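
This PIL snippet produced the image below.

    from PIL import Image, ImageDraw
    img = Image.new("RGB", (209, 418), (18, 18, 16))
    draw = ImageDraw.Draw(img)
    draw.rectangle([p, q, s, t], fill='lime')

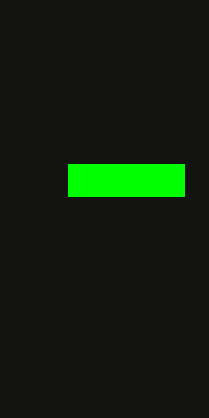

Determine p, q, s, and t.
p = 68
q = 164
s = 184
t = 196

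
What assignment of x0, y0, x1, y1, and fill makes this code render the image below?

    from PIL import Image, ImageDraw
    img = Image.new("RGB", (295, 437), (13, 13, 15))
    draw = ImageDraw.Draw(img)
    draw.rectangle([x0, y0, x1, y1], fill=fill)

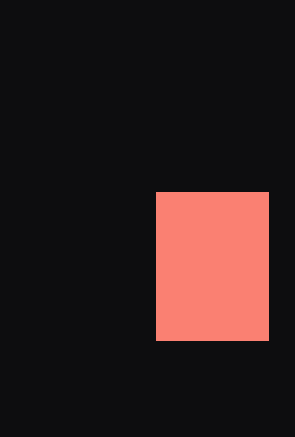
x0 = 156
y0 = 192
x1 = 268
y1 = 340
fill = 'salmon'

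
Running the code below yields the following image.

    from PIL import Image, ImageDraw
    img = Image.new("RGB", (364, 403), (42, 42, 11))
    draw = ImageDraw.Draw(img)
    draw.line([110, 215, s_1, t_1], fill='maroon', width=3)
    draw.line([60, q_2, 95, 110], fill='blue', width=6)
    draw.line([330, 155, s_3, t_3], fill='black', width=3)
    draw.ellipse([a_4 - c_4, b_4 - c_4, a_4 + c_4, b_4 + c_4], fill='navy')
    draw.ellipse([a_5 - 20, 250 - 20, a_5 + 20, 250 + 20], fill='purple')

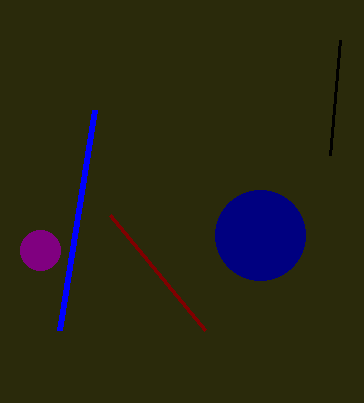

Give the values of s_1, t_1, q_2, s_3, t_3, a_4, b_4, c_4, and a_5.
s_1 = 205, t_1 = 330, q_2 = 330, s_3 = 340, t_3 = 40, a_4 = 260, b_4 = 235, c_4 = 45, a_5 = 40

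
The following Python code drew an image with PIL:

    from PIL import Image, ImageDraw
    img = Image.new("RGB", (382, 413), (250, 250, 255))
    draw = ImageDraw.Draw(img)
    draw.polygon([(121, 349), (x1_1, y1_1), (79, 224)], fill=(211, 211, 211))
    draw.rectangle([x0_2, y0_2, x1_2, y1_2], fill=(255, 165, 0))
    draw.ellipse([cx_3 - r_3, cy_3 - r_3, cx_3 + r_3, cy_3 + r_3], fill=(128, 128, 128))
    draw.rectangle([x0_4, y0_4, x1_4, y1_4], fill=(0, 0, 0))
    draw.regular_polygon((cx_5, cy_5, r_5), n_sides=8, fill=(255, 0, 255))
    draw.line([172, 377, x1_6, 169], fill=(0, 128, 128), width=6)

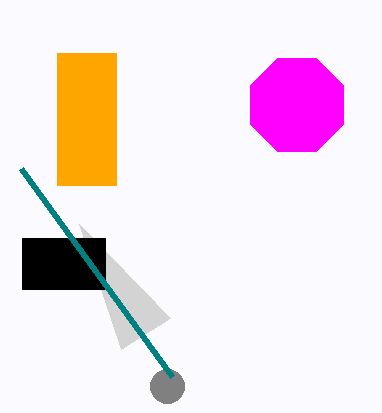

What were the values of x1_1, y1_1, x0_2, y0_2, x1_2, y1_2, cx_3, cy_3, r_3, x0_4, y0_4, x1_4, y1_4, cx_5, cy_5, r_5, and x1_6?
x1_1 = 170; y1_1 = 318; x0_2 = 57; y0_2 = 53; x1_2 = 116; y1_2 = 185; cx_3 = 167; cy_3 = 386; r_3 = 17; x0_4 = 22; y0_4 = 238; x1_4 = 105; y1_4 = 289; cx_5 = 297; cy_5 = 105; r_5 = 50; x1_6 = 21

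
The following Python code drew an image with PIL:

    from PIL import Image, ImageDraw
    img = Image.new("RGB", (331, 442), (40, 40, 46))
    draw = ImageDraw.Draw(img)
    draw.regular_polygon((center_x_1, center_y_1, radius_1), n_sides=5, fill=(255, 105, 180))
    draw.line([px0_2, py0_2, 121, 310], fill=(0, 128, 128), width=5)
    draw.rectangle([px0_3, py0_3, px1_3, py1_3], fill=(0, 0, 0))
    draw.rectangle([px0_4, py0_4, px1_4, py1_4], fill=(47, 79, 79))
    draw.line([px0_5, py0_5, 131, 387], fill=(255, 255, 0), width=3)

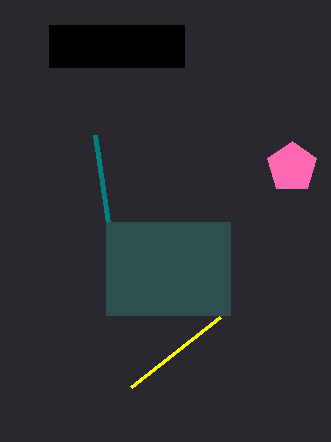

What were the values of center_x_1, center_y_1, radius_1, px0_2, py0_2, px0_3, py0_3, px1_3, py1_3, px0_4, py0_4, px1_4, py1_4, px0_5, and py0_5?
center_x_1 = 292; center_y_1 = 167; radius_1 = 26; px0_2 = 95; py0_2 = 135; px0_3 = 49; py0_3 = 25; px1_3 = 184; py1_3 = 67; px0_4 = 106; py0_4 = 222; px1_4 = 230; py1_4 = 315; px0_5 = 220; py0_5 = 317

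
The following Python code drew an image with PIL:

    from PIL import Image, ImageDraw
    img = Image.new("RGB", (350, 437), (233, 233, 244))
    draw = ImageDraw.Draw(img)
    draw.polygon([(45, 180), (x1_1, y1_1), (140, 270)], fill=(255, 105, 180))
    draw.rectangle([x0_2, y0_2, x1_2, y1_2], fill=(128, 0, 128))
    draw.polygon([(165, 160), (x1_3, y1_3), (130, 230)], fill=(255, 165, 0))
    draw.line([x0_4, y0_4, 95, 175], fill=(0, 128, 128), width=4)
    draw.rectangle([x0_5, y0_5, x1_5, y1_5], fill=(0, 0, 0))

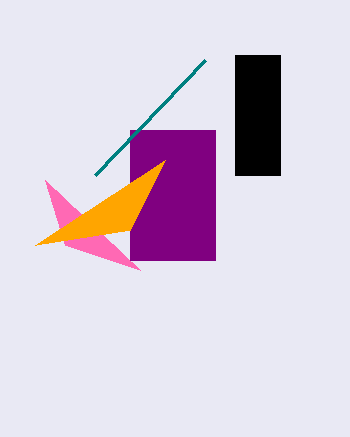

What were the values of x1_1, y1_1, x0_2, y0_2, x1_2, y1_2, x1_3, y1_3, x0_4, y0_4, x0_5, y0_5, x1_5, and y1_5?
x1_1 = 65, y1_1 = 245, x0_2 = 130, y0_2 = 130, x1_2 = 215, y1_2 = 260, x1_3 = 35, y1_3 = 245, x0_4 = 205, y0_4 = 60, x0_5 = 235, y0_5 = 55, x1_5 = 280, y1_5 = 175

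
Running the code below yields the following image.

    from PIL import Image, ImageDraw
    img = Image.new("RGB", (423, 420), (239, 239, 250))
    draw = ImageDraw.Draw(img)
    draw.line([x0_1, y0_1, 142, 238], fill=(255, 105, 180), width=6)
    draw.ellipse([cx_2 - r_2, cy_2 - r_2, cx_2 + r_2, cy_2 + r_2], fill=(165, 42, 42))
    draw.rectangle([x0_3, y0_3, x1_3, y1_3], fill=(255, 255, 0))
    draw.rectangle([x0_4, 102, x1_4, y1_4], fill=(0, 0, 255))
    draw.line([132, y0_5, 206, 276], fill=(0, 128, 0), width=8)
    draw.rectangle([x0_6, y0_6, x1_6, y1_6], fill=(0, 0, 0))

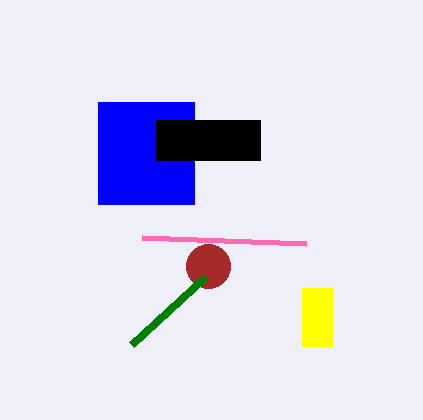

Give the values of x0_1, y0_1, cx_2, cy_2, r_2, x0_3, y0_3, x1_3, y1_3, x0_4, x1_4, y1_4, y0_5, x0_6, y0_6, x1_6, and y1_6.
x0_1 = 306, y0_1 = 244, cx_2 = 208, cy_2 = 266, r_2 = 22, x0_3 = 302, y0_3 = 288, x1_3 = 332, y1_3 = 346, x0_4 = 98, x1_4 = 194, y1_4 = 204, y0_5 = 344, x0_6 = 156, y0_6 = 120, x1_6 = 260, y1_6 = 160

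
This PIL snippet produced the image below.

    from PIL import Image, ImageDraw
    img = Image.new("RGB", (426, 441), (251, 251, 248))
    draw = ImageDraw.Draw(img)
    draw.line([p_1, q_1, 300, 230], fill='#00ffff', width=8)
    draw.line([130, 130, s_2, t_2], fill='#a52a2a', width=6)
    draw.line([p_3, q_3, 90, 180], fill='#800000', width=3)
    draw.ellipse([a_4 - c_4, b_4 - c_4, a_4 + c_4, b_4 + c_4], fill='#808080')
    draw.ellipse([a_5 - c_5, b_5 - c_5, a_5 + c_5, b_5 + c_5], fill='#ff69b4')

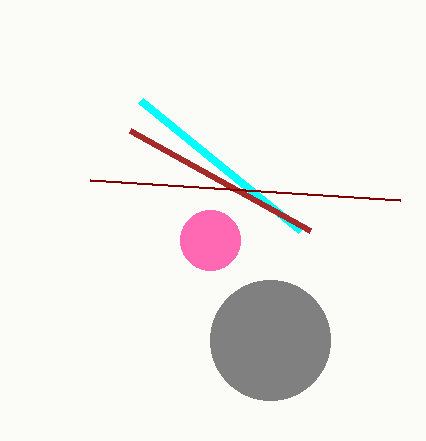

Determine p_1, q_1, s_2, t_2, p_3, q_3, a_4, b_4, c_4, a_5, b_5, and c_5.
p_1 = 140; q_1 = 100; s_2 = 310; t_2 = 230; p_3 = 400; q_3 = 200; a_4 = 270; b_4 = 340; c_4 = 60; a_5 = 210; b_5 = 240; c_5 = 30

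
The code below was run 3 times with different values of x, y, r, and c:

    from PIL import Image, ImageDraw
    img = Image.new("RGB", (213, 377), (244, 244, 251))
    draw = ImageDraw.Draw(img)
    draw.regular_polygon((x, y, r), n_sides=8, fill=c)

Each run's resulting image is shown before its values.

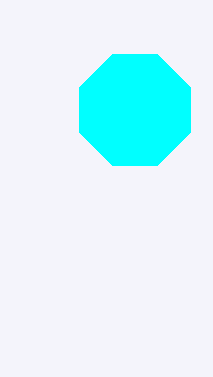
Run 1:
x = 135, y = 110, r = 60, c = 'cyan'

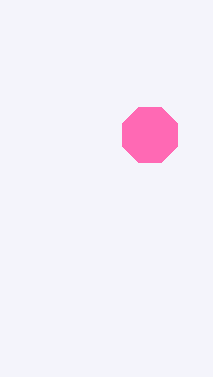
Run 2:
x = 150; y = 135; r = 30; c = 'hotpink'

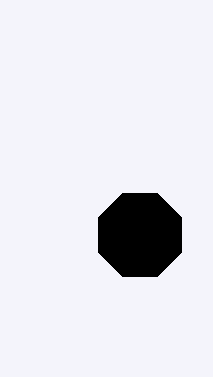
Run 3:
x = 140; y = 235; r = 45; c = 'black'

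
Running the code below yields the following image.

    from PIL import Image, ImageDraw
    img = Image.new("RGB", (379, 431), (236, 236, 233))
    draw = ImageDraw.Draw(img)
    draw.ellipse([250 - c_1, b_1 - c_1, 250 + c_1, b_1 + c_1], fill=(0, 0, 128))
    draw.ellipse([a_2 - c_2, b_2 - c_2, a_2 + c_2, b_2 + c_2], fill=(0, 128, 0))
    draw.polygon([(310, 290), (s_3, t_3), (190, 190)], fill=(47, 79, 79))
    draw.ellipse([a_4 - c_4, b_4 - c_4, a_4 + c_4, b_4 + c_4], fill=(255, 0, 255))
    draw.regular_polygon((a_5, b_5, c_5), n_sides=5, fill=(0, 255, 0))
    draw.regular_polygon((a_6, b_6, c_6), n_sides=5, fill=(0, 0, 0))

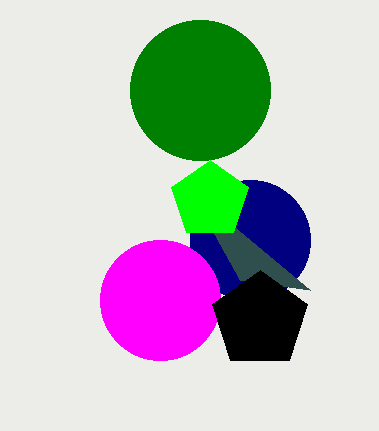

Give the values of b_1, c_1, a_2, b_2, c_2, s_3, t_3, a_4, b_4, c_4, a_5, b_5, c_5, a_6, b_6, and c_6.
b_1 = 240, c_1 = 60, a_2 = 200, b_2 = 90, c_2 = 70, s_3 = 240, t_3 = 280, a_4 = 160, b_4 = 300, c_4 = 60, a_5 = 210, b_5 = 200, c_5 = 40, a_6 = 260, b_6 = 320, c_6 = 50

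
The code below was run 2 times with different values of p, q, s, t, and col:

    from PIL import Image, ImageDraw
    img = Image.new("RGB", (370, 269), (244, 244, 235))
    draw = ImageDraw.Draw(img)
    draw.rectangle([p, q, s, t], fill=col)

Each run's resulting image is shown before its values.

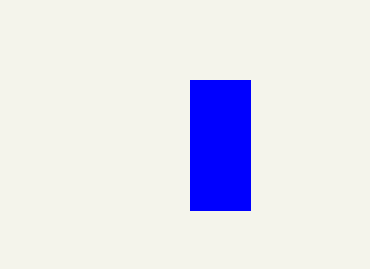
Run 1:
p = 190; q = 80; s = 250; t = 210; col = 'blue'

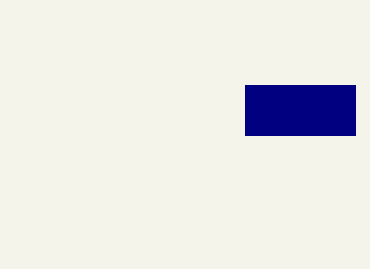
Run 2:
p = 245
q = 85
s = 355
t = 135
col = 'navy'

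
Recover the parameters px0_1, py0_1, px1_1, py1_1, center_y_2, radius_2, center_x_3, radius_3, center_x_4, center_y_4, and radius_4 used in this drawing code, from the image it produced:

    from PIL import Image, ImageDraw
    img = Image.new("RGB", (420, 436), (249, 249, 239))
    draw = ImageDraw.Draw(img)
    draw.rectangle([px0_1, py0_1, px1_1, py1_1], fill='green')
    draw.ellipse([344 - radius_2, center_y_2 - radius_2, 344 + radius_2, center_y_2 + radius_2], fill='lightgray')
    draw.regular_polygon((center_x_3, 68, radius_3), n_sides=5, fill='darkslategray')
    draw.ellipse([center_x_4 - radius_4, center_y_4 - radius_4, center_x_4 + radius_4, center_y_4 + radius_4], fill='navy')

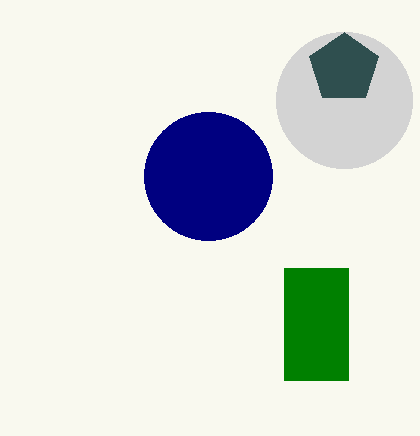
px0_1 = 284
py0_1 = 268
px1_1 = 348
py1_1 = 380
center_y_2 = 100
radius_2 = 68
center_x_3 = 344
radius_3 = 36
center_x_4 = 208
center_y_4 = 176
radius_4 = 64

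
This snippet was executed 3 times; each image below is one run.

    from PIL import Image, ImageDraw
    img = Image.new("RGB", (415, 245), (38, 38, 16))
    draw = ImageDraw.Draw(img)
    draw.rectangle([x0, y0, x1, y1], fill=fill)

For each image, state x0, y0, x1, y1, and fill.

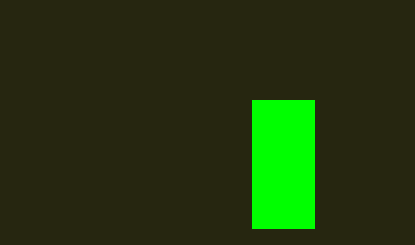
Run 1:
x0 = 252, y0 = 100, x1 = 314, y1 = 228, fill = 'lime'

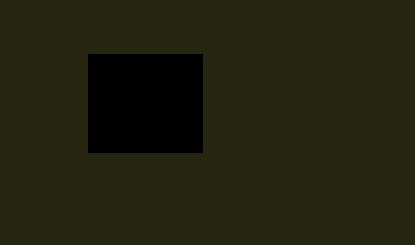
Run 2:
x0 = 88; y0 = 54; x1 = 202; y1 = 152; fill = 'black'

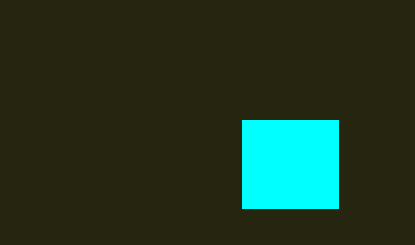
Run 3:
x0 = 242, y0 = 120, x1 = 338, y1 = 208, fill = 'cyan'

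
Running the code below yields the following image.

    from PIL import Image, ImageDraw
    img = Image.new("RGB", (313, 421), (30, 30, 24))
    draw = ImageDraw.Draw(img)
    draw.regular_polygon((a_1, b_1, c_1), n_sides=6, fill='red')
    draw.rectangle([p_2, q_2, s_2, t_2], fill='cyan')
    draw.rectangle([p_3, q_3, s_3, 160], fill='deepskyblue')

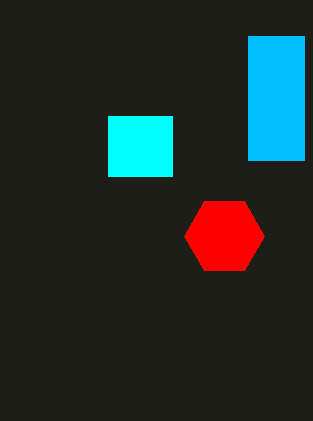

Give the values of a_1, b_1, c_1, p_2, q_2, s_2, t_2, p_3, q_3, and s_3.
a_1 = 224, b_1 = 236, c_1 = 40, p_2 = 108, q_2 = 116, s_2 = 172, t_2 = 176, p_3 = 248, q_3 = 36, s_3 = 304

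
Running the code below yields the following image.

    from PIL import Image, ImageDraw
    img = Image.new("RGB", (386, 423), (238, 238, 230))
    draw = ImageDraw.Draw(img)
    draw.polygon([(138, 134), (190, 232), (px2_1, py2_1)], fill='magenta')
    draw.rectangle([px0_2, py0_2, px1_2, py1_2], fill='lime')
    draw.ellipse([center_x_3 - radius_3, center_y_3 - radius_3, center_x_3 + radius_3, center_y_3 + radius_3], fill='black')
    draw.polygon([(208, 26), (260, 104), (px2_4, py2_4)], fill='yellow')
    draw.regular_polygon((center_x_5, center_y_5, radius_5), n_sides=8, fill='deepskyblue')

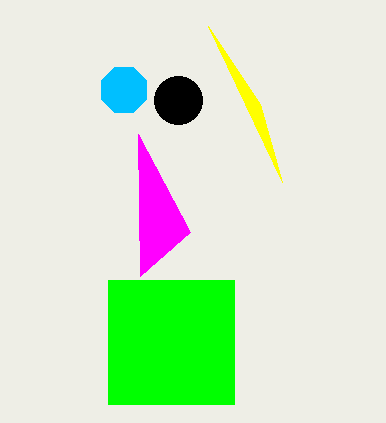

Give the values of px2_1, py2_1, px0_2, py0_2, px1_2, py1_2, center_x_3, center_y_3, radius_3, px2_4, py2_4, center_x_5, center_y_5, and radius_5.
px2_1 = 140; py2_1 = 276; px0_2 = 108; py0_2 = 280; px1_2 = 234; py1_2 = 404; center_x_3 = 178; center_y_3 = 100; radius_3 = 24; px2_4 = 282; py2_4 = 182; center_x_5 = 124; center_y_5 = 90; radius_5 = 24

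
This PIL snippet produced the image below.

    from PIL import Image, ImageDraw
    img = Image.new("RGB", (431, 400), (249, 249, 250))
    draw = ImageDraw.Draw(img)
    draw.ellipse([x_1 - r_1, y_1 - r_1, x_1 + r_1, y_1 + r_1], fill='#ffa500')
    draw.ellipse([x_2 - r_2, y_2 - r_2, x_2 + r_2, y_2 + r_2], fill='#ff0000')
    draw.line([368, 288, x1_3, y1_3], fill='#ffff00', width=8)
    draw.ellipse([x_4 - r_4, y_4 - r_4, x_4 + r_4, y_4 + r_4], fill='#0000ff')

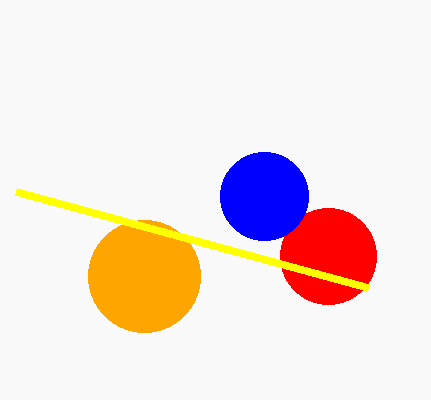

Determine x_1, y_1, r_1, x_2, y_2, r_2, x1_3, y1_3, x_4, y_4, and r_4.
x_1 = 144, y_1 = 276, r_1 = 56, x_2 = 328, y_2 = 256, r_2 = 48, x1_3 = 16, y1_3 = 192, x_4 = 264, y_4 = 196, r_4 = 44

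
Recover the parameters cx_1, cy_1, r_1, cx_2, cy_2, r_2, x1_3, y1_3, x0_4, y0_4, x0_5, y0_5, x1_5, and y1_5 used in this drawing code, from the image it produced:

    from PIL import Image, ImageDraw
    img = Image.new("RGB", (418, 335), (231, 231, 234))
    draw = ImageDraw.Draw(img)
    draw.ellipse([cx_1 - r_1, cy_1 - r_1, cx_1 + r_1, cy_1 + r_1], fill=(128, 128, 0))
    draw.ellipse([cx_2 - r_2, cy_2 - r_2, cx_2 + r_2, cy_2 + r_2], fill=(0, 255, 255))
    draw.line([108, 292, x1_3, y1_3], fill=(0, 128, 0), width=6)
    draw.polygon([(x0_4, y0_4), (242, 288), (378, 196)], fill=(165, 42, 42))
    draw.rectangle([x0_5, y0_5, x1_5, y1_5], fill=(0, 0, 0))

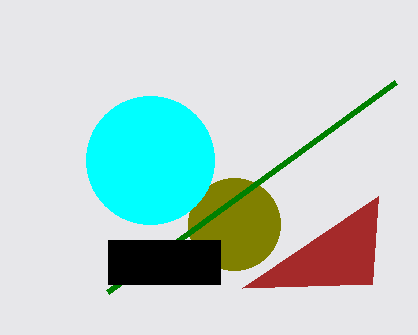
cx_1 = 234
cy_1 = 224
r_1 = 46
cx_2 = 150
cy_2 = 160
r_2 = 64
x1_3 = 396
y1_3 = 82
x0_4 = 372
y0_4 = 284
x0_5 = 108
y0_5 = 240
x1_5 = 220
y1_5 = 284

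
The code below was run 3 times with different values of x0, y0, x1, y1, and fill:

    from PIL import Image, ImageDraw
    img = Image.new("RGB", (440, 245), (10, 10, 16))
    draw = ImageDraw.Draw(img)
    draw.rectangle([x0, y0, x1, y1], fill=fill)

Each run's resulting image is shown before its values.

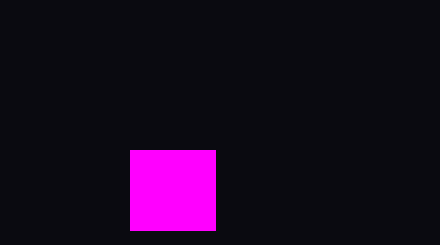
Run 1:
x0 = 130
y0 = 150
x1 = 215
y1 = 230
fill = 'magenta'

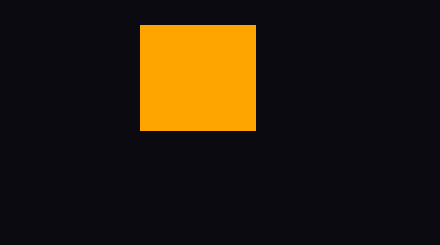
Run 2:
x0 = 140; y0 = 25; x1 = 255; y1 = 130; fill = 'orange'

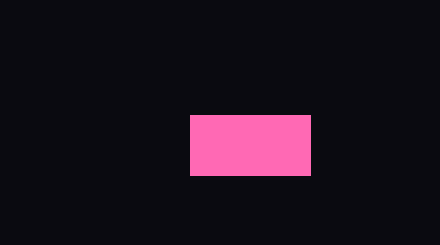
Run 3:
x0 = 190, y0 = 115, x1 = 310, y1 = 175, fill = 'hotpink'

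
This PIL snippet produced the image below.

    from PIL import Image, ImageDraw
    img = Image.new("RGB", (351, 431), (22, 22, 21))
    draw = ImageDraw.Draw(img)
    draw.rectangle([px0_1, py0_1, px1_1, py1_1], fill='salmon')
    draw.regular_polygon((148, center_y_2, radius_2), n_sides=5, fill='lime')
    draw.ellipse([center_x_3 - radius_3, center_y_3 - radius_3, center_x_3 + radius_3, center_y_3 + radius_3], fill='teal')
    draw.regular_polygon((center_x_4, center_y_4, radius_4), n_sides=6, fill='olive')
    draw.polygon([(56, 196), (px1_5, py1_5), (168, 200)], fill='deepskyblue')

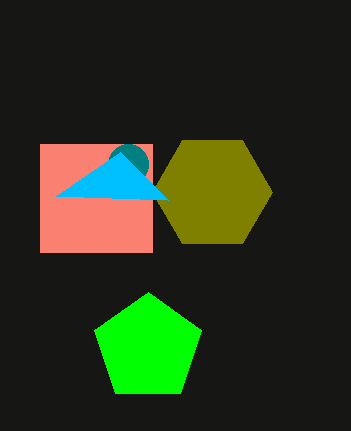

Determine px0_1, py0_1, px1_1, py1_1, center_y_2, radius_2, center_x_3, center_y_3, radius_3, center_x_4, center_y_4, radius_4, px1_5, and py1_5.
px0_1 = 40, py0_1 = 144, px1_1 = 152, py1_1 = 252, center_y_2 = 348, radius_2 = 56, center_x_3 = 128, center_y_3 = 164, radius_3 = 20, center_x_4 = 212, center_y_4 = 192, radius_4 = 60, px1_5 = 120, py1_5 = 152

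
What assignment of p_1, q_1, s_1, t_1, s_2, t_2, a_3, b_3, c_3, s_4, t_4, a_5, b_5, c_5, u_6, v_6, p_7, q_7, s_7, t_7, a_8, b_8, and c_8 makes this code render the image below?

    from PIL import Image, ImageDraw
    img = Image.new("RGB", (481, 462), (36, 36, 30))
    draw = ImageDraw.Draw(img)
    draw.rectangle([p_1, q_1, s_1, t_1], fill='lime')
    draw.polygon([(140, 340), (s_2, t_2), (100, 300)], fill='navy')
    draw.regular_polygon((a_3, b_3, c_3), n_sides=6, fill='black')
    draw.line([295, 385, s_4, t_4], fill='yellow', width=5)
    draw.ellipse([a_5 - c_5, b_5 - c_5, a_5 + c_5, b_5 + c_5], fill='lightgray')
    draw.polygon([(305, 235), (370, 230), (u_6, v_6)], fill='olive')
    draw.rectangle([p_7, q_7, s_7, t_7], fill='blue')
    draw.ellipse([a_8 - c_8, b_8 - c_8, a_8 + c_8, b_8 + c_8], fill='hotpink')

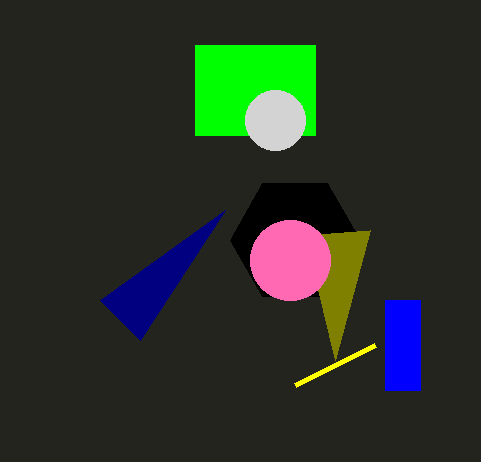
p_1 = 195
q_1 = 45
s_1 = 315
t_1 = 135
s_2 = 225
t_2 = 210
a_3 = 295
b_3 = 240
c_3 = 65
s_4 = 375
t_4 = 345
a_5 = 275
b_5 = 120
c_5 = 30
u_6 = 335
v_6 = 360
p_7 = 385
q_7 = 300
s_7 = 420
t_7 = 390
a_8 = 290
b_8 = 260
c_8 = 40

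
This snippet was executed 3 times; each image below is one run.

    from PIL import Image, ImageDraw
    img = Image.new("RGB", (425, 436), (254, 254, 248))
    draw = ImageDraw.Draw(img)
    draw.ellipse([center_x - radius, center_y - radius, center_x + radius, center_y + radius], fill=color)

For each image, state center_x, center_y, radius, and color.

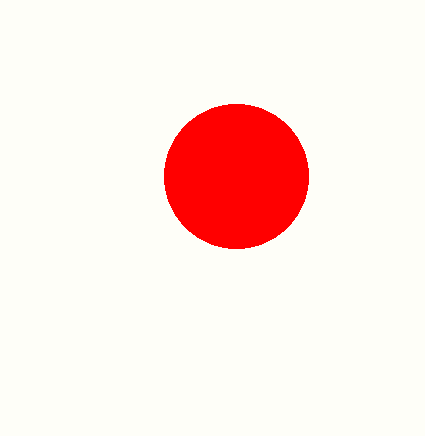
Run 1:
center_x = 236
center_y = 176
radius = 72
color = 'red'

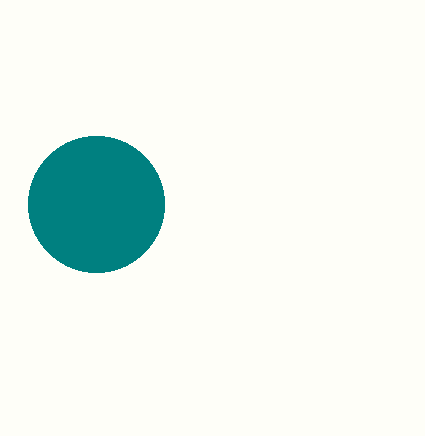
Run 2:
center_x = 96; center_y = 204; radius = 68; color = 'teal'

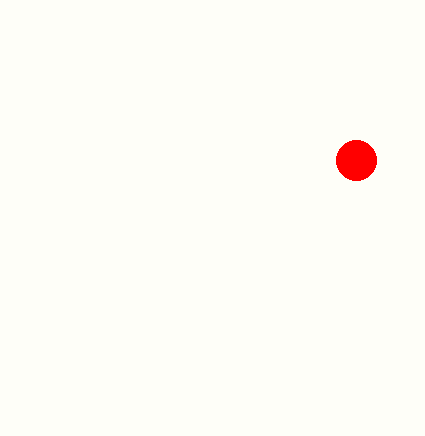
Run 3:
center_x = 356, center_y = 160, radius = 20, color = 'red'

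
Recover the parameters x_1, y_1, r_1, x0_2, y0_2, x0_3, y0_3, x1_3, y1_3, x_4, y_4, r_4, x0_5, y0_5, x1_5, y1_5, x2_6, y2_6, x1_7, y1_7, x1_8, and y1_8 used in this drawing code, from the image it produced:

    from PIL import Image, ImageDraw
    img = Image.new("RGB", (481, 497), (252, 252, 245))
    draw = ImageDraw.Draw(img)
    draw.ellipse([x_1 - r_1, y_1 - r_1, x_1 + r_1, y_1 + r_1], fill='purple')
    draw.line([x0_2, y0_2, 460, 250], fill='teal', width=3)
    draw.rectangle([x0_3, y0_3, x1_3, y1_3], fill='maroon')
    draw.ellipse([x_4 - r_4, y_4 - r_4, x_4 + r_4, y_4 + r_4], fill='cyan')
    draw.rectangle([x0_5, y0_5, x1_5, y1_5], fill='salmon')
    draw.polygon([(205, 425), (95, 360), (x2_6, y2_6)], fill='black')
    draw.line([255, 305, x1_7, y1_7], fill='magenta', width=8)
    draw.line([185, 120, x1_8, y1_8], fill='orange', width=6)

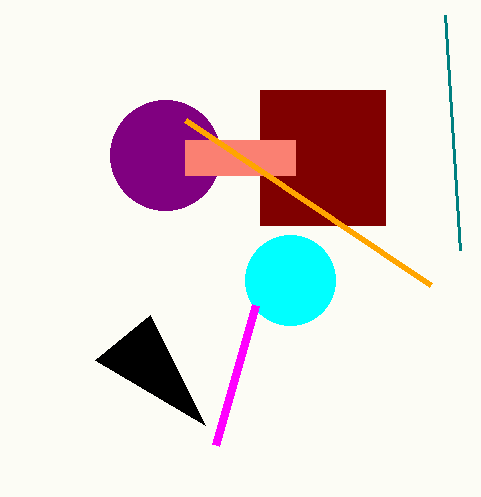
x_1 = 165
y_1 = 155
r_1 = 55
x0_2 = 445
y0_2 = 15
x0_3 = 260
y0_3 = 90
x1_3 = 385
y1_3 = 225
x_4 = 290
y_4 = 280
r_4 = 45
x0_5 = 185
y0_5 = 140
x1_5 = 295
y1_5 = 175
x2_6 = 150
y2_6 = 315
x1_7 = 215
y1_7 = 445
x1_8 = 430
y1_8 = 285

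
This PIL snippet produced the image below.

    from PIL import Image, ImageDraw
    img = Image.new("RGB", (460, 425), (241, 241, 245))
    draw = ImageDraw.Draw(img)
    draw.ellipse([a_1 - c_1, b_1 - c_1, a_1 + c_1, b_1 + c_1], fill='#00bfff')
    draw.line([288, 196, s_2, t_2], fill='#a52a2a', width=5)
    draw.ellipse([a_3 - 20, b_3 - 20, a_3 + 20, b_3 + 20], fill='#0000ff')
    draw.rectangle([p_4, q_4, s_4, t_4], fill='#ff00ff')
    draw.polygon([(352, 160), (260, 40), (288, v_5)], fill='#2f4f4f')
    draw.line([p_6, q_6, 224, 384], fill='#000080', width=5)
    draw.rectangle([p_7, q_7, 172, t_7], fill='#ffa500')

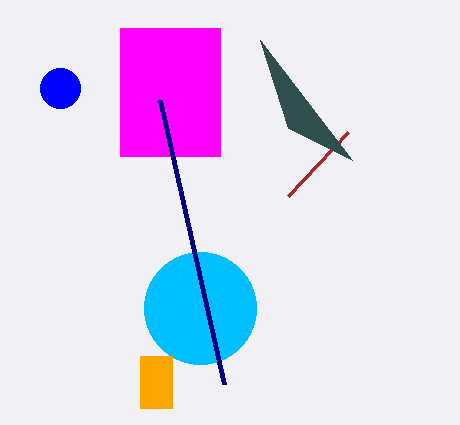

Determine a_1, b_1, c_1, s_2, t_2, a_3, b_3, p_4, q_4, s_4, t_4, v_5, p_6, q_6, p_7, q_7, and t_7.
a_1 = 200, b_1 = 308, c_1 = 56, s_2 = 348, t_2 = 132, a_3 = 60, b_3 = 88, p_4 = 120, q_4 = 28, s_4 = 220, t_4 = 156, v_5 = 128, p_6 = 160, q_6 = 100, p_7 = 140, q_7 = 356, t_7 = 408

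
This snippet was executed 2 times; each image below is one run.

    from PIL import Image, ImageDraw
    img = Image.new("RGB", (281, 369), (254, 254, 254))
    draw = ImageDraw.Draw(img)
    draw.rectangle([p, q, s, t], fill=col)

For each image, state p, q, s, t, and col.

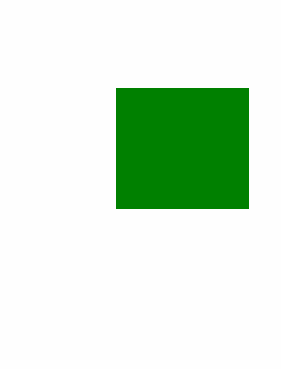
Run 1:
p = 116
q = 88
s = 248
t = 208
col = 'green'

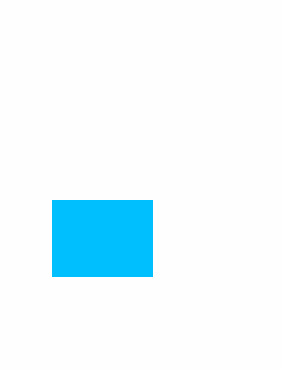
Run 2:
p = 52, q = 200, s = 152, t = 276, col = 'deepskyblue'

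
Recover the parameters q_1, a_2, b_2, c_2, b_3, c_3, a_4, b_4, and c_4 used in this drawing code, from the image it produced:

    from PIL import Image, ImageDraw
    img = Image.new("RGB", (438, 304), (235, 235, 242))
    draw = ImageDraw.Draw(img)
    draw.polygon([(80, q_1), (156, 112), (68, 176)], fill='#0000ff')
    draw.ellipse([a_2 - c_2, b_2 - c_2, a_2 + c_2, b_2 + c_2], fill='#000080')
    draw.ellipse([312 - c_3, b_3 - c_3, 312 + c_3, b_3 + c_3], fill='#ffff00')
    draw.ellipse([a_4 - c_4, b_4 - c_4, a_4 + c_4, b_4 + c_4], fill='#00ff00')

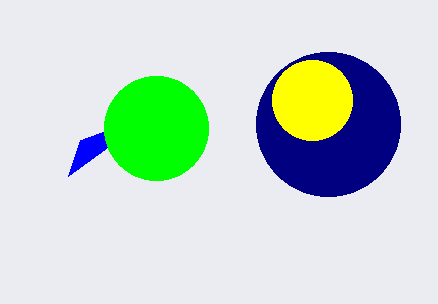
q_1 = 140; a_2 = 328; b_2 = 124; c_2 = 72; b_3 = 100; c_3 = 40; a_4 = 156; b_4 = 128; c_4 = 52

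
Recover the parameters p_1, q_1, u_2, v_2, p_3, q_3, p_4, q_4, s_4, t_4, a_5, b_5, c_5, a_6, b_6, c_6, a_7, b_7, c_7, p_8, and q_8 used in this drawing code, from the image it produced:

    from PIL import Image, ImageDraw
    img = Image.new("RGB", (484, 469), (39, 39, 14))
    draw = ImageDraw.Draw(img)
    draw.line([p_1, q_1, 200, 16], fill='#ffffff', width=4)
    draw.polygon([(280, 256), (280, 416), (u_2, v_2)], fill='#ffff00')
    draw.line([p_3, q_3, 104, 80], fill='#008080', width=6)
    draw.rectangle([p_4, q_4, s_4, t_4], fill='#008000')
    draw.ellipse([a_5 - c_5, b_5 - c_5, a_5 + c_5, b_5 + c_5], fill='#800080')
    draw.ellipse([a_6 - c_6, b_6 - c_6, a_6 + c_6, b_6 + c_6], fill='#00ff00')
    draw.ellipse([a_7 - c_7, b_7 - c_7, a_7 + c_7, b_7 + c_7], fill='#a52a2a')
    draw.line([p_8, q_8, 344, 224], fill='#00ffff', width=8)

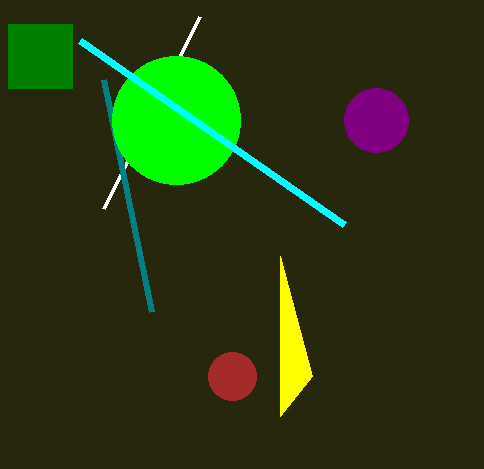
p_1 = 104, q_1 = 208, u_2 = 312, v_2 = 376, p_3 = 152, q_3 = 312, p_4 = 8, q_4 = 24, s_4 = 72, t_4 = 88, a_5 = 376, b_5 = 120, c_5 = 32, a_6 = 176, b_6 = 120, c_6 = 64, a_7 = 232, b_7 = 376, c_7 = 24, p_8 = 80, q_8 = 40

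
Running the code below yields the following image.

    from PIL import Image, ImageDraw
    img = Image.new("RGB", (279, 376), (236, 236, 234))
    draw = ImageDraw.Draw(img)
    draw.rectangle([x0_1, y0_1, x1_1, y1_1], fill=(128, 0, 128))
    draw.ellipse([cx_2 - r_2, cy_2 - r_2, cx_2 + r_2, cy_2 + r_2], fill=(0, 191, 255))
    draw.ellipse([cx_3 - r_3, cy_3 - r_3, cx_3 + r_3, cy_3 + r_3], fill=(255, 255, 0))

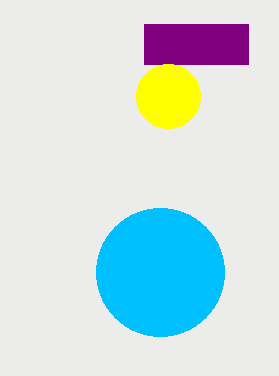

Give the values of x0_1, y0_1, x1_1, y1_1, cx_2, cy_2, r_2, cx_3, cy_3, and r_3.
x0_1 = 144, y0_1 = 24, x1_1 = 248, y1_1 = 64, cx_2 = 160, cy_2 = 272, r_2 = 64, cx_3 = 168, cy_3 = 96, r_3 = 32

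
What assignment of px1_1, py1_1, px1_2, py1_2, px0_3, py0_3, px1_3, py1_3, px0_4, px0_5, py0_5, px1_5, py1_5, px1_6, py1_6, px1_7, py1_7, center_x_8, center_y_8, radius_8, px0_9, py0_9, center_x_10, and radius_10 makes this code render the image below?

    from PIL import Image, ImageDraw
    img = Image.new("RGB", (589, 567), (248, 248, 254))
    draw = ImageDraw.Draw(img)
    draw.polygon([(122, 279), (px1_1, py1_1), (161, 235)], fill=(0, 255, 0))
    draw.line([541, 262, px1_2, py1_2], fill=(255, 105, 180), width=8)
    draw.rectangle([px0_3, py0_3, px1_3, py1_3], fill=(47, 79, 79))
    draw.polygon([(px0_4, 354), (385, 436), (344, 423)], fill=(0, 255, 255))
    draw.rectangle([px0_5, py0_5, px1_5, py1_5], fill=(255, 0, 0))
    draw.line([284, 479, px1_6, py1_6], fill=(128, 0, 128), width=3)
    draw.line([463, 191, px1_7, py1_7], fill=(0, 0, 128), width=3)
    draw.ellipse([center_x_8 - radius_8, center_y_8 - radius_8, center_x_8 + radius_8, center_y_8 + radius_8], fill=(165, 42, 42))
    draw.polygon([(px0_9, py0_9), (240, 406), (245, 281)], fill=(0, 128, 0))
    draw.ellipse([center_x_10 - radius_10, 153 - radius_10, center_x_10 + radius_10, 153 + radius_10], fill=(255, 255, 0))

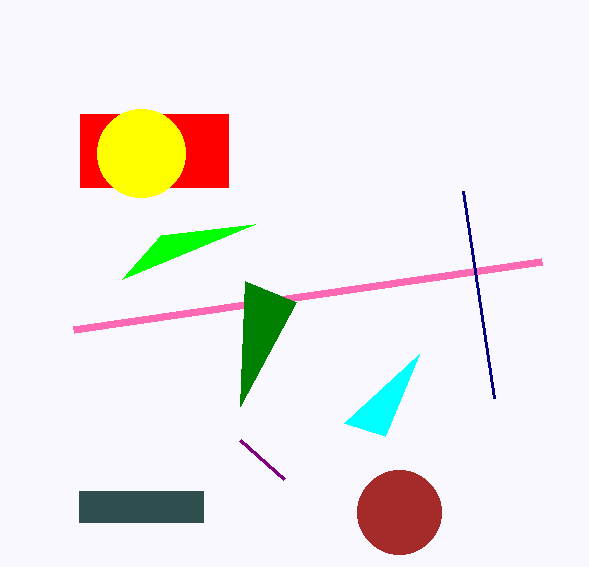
px1_1 = 255, py1_1 = 224, px1_2 = 73, py1_2 = 330, px0_3 = 79, py0_3 = 491, px1_3 = 203, py1_3 = 522, px0_4 = 419, px0_5 = 80, py0_5 = 114, px1_5 = 228, py1_5 = 187, px1_6 = 240, py1_6 = 440, px1_7 = 494, py1_7 = 398, center_x_8 = 399, center_y_8 = 512, radius_8 = 42, px0_9 = 296, py0_9 = 302, center_x_10 = 141, radius_10 = 44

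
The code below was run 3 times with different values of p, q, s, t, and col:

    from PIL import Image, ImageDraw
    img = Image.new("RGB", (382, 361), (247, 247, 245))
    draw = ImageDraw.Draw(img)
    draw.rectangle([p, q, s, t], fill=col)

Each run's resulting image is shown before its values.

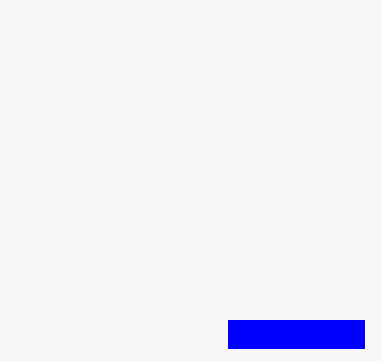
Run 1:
p = 228; q = 320; s = 364; t = 348; col = 'blue'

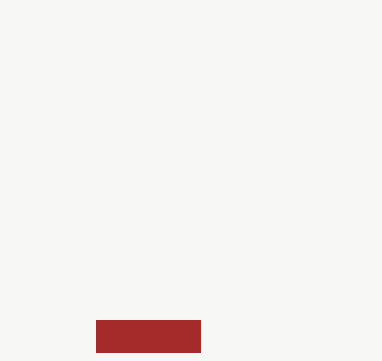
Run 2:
p = 96
q = 320
s = 200
t = 352
col = 'brown'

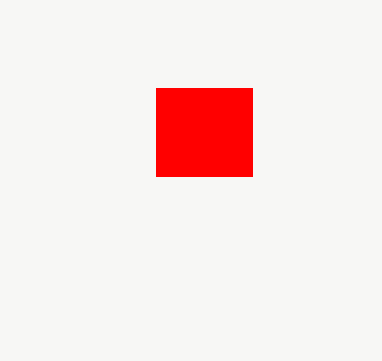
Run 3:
p = 156
q = 88
s = 252
t = 176
col = 'red'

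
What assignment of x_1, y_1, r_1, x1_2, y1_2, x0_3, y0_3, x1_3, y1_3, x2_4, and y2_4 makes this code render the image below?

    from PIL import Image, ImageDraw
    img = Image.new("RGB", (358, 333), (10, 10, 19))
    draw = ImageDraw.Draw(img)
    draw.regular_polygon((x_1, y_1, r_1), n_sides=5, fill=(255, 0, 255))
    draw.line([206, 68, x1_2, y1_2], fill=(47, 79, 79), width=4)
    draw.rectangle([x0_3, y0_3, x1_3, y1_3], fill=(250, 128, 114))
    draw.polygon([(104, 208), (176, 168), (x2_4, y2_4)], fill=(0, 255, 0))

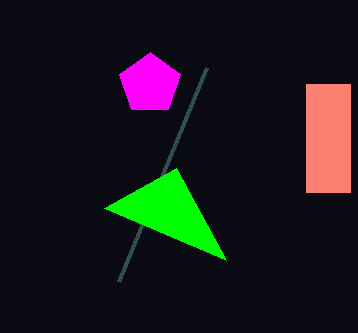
x_1 = 150; y_1 = 84; r_1 = 32; x1_2 = 118; y1_2 = 282; x0_3 = 306; y0_3 = 84; x1_3 = 350; y1_3 = 192; x2_4 = 226; y2_4 = 260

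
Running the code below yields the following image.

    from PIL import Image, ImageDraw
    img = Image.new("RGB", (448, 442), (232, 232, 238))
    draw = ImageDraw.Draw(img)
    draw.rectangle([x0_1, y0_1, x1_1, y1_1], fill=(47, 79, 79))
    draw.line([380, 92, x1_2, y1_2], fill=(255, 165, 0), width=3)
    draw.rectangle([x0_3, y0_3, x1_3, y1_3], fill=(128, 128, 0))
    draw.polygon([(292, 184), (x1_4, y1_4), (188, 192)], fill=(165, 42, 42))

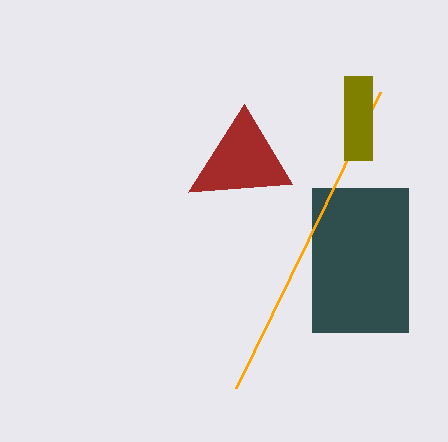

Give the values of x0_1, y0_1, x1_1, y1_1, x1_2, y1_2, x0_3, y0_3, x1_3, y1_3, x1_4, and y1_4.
x0_1 = 312; y0_1 = 188; x1_1 = 408; y1_1 = 332; x1_2 = 236; y1_2 = 388; x0_3 = 344; y0_3 = 76; x1_3 = 372; y1_3 = 160; x1_4 = 244; y1_4 = 104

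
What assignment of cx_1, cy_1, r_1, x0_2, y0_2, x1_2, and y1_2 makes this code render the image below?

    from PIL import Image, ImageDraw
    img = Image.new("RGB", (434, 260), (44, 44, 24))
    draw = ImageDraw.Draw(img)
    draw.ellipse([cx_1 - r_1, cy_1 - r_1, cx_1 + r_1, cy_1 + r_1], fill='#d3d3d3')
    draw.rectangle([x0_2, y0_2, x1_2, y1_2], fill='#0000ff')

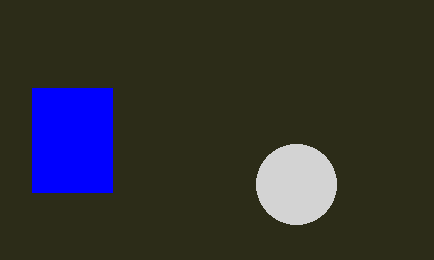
cx_1 = 296
cy_1 = 184
r_1 = 40
x0_2 = 32
y0_2 = 88
x1_2 = 112
y1_2 = 192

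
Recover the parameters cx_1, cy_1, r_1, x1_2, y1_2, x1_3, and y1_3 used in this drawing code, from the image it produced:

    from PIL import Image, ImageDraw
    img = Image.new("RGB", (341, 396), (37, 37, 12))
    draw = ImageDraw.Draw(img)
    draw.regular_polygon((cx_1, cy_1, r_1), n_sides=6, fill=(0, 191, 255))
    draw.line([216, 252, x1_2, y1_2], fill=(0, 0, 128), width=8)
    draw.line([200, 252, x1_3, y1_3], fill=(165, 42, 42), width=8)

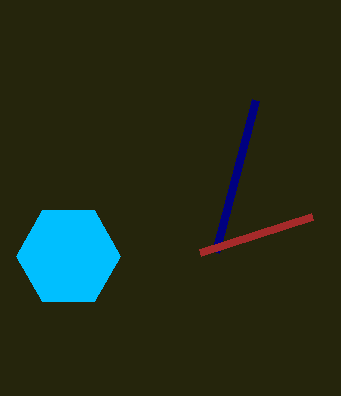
cx_1 = 68, cy_1 = 256, r_1 = 52, x1_2 = 256, y1_2 = 100, x1_3 = 312, y1_3 = 216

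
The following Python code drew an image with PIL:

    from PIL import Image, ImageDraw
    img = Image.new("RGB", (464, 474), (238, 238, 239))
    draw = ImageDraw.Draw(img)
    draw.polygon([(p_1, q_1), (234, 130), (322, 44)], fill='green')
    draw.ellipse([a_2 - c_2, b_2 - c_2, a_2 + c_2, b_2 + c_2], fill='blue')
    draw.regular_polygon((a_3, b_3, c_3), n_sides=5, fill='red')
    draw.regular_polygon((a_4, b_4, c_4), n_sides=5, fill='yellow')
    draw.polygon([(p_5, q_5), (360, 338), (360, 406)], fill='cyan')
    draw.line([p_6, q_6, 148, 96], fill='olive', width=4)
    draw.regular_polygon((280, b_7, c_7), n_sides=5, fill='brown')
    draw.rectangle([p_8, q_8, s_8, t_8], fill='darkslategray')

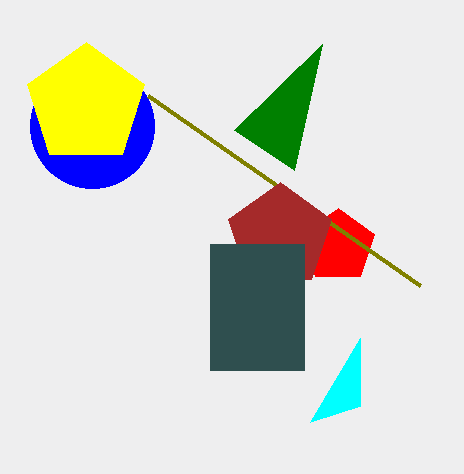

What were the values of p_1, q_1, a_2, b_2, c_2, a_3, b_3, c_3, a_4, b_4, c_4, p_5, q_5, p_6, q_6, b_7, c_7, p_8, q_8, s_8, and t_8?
p_1 = 294; q_1 = 170; a_2 = 92; b_2 = 126; c_2 = 62; a_3 = 338; b_3 = 246; c_3 = 38; a_4 = 86; b_4 = 104; c_4 = 62; p_5 = 310; q_5 = 422; p_6 = 420; q_6 = 286; b_7 = 236; c_7 = 54; p_8 = 210; q_8 = 244; s_8 = 304; t_8 = 370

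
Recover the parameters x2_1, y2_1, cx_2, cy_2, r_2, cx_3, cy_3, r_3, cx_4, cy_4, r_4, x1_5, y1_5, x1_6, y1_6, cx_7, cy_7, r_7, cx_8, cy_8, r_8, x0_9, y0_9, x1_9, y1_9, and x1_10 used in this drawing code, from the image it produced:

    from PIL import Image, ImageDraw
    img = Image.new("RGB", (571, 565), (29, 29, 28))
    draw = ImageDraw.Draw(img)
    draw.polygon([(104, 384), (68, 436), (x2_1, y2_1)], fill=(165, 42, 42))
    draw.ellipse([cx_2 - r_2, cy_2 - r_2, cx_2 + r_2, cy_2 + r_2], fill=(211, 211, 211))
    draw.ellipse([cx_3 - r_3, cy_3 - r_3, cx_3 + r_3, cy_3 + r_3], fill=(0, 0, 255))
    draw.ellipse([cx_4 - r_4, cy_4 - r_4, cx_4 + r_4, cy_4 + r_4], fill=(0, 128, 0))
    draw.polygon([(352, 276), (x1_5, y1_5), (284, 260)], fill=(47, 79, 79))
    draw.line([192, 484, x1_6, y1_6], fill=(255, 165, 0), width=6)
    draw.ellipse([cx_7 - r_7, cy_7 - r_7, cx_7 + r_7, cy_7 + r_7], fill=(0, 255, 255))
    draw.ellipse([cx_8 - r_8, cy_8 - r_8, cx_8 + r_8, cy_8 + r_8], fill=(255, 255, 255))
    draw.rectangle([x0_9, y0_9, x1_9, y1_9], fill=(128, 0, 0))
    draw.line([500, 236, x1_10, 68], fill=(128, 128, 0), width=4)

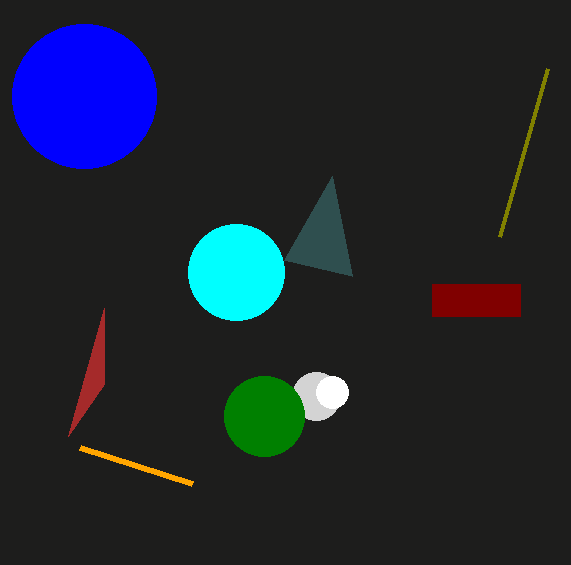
x2_1 = 104
y2_1 = 308
cx_2 = 316
cy_2 = 396
r_2 = 24
cx_3 = 84
cy_3 = 96
r_3 = 72
cx_4 = 264
cy_4 = 416
r_4 = 40
x1_5 = 332
y1_5 = 176
x1_6 = 80
y1_6 = 448
cx_7 = 236
cy_7 = 272
r_7 = 48
cx_8 = 332
cy_8 = 392
r_8 = 16
x0_9 = 432
y0_9 = 284
x1_9 = 520
y1_9 = 316
x1_10 = 548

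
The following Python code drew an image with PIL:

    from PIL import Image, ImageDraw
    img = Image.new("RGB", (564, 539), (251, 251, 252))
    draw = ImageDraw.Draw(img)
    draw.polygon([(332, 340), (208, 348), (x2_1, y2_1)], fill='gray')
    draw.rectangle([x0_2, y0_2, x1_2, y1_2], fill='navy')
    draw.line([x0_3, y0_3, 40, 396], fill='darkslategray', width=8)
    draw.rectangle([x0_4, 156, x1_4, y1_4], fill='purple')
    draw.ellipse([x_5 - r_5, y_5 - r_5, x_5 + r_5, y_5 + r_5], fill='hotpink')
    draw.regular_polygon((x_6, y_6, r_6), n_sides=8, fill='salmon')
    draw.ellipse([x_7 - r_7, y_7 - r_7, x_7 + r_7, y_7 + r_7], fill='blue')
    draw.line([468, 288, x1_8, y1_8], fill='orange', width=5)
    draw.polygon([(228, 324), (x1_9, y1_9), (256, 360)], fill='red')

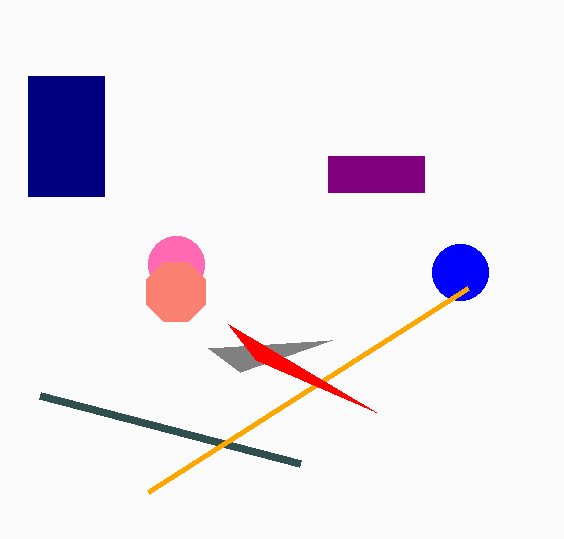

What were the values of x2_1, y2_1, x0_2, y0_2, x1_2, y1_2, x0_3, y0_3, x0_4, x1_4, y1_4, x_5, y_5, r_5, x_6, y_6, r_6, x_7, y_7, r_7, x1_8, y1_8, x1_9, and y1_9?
x2_1 = 240; y2_1 = 372; x0_2 = 28; y0_2 = 76; x1_2 = 104; y1_2 = 196; x0_3 = 300; y0_3 = 464; x0_4 = 328; x1_4 = 424; y1_4 = 192; x_5 = 176; y_5 = 264; r_5 = 28; x_6 = 176; y_6 = 292; r_6 = 32; x_7 = 460; y_7 = 272; r_7 = 28; x1_8 = 148; y1_8 = 492; x1_9 = 376; y1_9 = 412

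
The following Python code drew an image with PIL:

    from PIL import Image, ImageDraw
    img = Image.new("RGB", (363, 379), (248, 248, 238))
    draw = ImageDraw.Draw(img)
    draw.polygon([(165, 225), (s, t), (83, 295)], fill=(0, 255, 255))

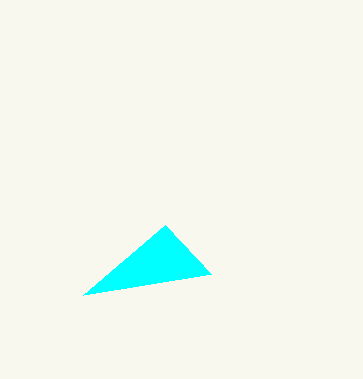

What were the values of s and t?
s = 211
t = 274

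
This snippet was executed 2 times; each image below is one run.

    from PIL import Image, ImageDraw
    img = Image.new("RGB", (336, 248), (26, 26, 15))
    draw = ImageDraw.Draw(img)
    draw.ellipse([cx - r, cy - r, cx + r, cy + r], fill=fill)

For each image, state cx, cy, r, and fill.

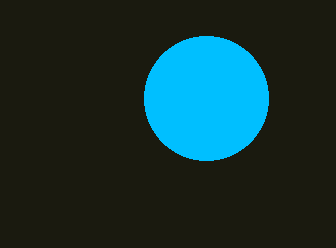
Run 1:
cx = 206
cy = 98
r = 62
fill = 'deepskyblue'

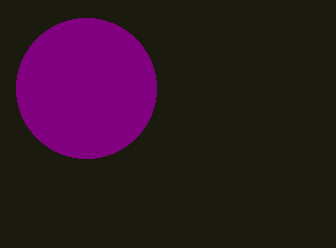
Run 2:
cx = 86
cy = 88
r = 70
fill = 'purple'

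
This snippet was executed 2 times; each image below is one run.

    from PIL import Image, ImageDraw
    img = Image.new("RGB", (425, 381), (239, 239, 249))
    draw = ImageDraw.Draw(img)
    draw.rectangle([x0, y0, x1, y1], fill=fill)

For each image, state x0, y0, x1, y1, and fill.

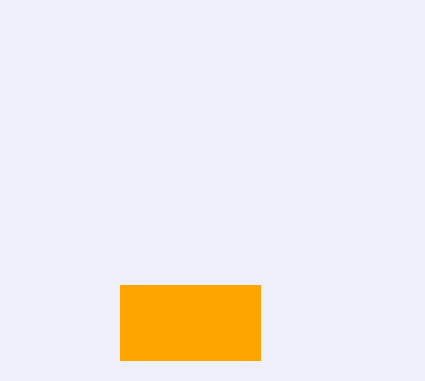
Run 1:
x0 = 120, y0 = 285, x1 = 260, y1 = 360, fill = 'orange'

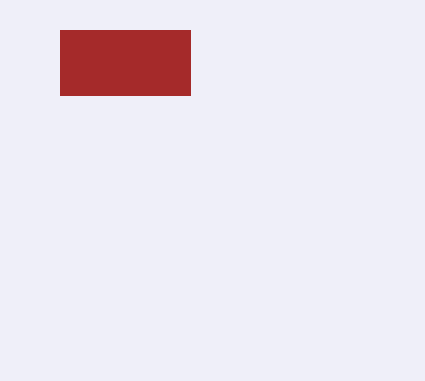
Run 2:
x0 = 60, y0 = 30, x1 = 190, y1 = 95, fill = 'brown'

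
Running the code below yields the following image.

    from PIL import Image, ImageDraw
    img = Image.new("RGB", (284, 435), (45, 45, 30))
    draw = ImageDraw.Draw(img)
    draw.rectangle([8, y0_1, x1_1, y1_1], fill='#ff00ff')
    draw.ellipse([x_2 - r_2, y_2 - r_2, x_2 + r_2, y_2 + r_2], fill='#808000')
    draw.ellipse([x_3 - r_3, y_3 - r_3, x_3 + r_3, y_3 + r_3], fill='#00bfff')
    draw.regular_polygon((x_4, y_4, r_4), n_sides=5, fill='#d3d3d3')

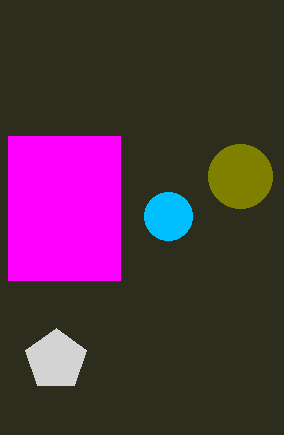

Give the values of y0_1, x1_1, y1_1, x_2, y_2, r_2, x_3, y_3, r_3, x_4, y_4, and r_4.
y0_1 = 136, x1_1 = 120, y1_1 = 280, x_2 = 240, y_2 = 176, r_2 = 32, x_3 = 168, y_3 = 216, r_3 = 24, x_4 = 56, y_4 = 360, r_4 = 32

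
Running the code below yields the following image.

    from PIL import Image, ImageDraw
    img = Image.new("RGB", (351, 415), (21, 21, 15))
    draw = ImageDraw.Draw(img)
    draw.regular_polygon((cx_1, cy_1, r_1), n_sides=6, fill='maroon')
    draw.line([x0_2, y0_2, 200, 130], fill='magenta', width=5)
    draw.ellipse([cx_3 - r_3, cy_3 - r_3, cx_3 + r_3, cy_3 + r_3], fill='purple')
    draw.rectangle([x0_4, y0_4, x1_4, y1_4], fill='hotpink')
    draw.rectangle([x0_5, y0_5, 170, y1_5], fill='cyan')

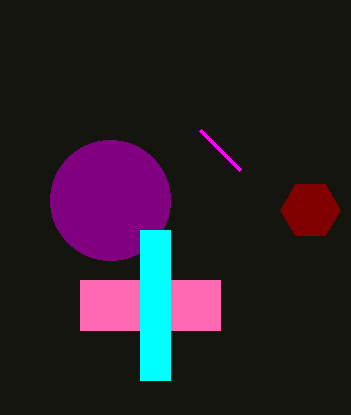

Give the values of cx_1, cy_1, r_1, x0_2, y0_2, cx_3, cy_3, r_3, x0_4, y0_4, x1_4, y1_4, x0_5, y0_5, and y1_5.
cx_1 = 310, cy_1 = 210, r_1 = 30, x0_2 = 240, y0_2 = 170, cx_3 = 110, cy_3 = 200, r_3 = 60, x0_4 = 80, y0_4 = 280, x1_4 = 220, y1_4 = 330, x0_5 = 140, y0_5 = 230, y1_5 = 380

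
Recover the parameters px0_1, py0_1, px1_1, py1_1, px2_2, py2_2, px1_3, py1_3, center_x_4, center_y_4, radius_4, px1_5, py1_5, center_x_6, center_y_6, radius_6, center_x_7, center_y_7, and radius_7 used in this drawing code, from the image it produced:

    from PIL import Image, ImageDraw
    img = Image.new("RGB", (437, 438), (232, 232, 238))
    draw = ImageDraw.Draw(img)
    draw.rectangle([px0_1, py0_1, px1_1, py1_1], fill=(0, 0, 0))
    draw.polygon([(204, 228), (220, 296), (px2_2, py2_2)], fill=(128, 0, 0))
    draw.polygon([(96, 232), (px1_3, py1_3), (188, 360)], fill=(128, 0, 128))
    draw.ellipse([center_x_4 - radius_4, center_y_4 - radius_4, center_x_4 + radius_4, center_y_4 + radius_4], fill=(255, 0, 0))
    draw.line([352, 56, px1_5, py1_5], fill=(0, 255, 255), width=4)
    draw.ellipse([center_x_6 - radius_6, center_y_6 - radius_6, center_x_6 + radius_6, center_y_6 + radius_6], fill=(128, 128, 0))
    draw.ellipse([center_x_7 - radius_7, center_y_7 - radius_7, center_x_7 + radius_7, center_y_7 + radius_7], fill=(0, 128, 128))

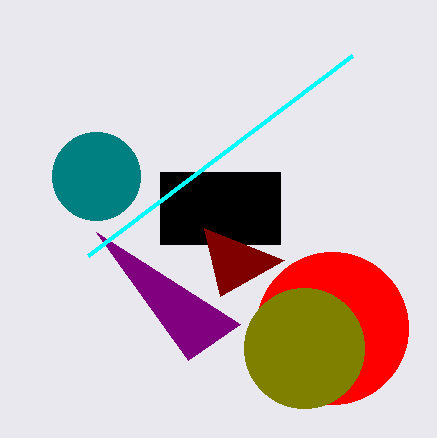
px0_1 = 160
py0_1 = 172
px1_1 = 280
py1_1 = 244
px2_2 = 284
py2_2 = 260
px1_3 = 240
py1_3 = 324
center_x_4 = 332
center_y_4 = 328
radius_4 = 76
px1_5 = 88
py1_5 = 256
center_x_6 = 304
center_y_6 = 348
radius_6 = 60
center_x_7 = 96
center_y_7 = 176
radius_7 = 44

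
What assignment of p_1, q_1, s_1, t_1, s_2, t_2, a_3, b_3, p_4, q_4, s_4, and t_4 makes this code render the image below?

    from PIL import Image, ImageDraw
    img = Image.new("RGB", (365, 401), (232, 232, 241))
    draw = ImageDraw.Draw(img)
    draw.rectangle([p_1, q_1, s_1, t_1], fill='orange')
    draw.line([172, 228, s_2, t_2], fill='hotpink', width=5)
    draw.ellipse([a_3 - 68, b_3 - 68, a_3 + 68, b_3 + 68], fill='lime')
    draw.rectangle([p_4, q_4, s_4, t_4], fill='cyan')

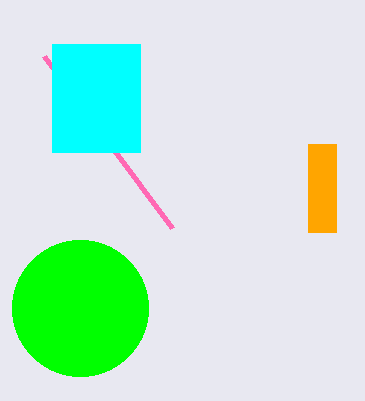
p_1 = 308; q_1 = 144; s_1 = 336; t_1 = 232; s_2 = 44; t_2 = 56; a_3 = 80; b_3 = 308; p_4 = 52; q_4 = 44; s_4 = 140; t_4 = 152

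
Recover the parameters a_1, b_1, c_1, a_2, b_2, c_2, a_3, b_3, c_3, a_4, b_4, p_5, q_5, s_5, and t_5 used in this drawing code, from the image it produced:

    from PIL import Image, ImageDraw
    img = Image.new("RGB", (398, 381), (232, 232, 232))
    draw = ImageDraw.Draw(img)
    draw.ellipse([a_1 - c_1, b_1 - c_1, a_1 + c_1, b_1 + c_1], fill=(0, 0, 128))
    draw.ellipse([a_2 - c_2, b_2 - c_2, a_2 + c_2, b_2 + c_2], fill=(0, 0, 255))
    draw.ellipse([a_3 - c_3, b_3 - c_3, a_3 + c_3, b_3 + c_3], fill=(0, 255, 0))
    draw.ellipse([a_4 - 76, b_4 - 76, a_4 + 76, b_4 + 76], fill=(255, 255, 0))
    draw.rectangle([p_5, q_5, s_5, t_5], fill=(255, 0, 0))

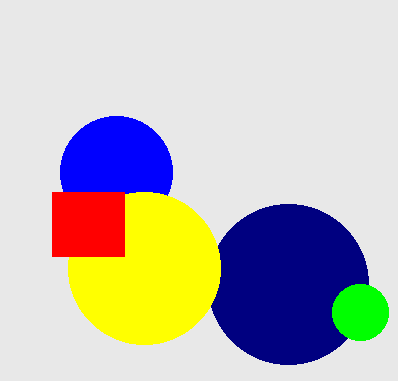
a_1 = 288; b_1 = 284; c_1 = 80; a_2 = 116; b_2 = 172; c_2 = 56; a_3 = 360; b_3 = 312; c_3 = 28; a_4 = 144; b_4 = 268; p_5 = 52; q_5 = 192; s_5 = 124; t_5 = 256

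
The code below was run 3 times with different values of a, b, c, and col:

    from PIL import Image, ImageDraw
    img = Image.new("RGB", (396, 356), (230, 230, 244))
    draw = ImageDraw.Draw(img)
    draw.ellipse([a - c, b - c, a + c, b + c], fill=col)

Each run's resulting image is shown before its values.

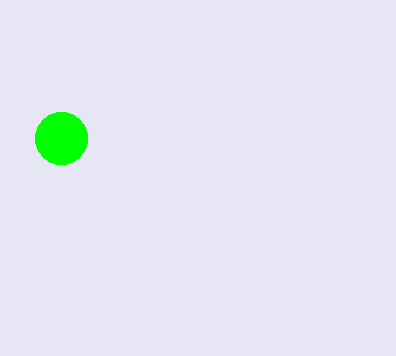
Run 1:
a = 61
b = 138
c = 26
col = 'lime'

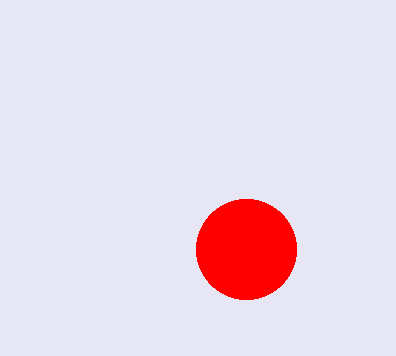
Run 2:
a = 246
b = 249
c = 50
col = 'red'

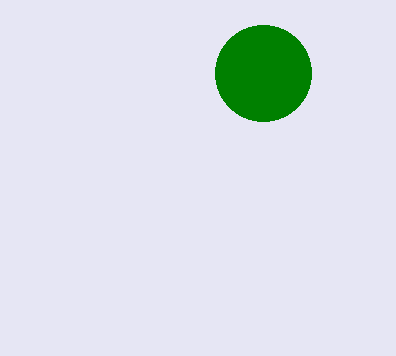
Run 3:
a = 263
b = 73
c = 48
col = 'green'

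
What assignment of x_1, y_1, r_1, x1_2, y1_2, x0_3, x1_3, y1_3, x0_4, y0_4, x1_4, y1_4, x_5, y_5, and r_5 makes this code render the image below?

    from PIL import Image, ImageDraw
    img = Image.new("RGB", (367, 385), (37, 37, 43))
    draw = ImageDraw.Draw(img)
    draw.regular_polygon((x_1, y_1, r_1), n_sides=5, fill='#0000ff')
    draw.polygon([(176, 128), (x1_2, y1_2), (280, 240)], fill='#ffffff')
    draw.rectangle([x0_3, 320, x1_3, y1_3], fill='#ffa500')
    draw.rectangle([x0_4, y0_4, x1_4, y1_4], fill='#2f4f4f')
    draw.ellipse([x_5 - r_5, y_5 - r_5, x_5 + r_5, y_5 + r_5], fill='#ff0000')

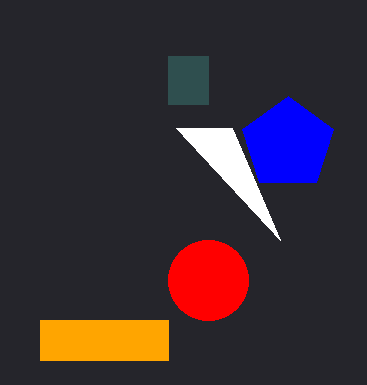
x_1 = 288, y_1 = 144, r_1 = 48, x1_2 = 232, y1_2 = 128, x0_3 = 40, x1_3 = 168, y1_3 = 360, x0_4 = 168, y0_4 = 56, x1_4 = 208, y1_4 = 104, x_5 = 208, y_5 = 280, r_5 = 40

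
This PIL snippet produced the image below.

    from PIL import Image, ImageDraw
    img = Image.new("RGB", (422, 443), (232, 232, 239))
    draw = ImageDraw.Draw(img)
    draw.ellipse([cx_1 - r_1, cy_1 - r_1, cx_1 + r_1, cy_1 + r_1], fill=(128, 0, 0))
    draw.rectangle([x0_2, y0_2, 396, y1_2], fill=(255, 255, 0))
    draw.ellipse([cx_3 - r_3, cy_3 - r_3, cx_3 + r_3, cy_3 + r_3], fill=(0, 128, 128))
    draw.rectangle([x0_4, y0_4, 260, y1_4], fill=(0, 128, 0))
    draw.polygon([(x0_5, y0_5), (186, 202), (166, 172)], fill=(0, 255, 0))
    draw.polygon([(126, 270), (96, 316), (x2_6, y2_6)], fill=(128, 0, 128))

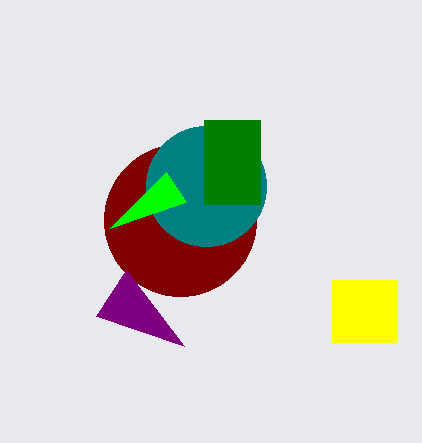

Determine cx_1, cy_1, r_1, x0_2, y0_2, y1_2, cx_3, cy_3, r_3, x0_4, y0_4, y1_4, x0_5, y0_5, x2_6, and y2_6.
cx_1 = 180
cy_1 = 220
r_1 = 76
x0_2 = 332
y0_2 = 280
y1_2 = 342
cx_3 = 206
cy_3 = 186
r_3 = 60
x0_4 = 204
y0_4 = 120
y1_4 = 204
x0_5 = 110
y0_5 = 228
x2_6 = 184
y2_6 = 346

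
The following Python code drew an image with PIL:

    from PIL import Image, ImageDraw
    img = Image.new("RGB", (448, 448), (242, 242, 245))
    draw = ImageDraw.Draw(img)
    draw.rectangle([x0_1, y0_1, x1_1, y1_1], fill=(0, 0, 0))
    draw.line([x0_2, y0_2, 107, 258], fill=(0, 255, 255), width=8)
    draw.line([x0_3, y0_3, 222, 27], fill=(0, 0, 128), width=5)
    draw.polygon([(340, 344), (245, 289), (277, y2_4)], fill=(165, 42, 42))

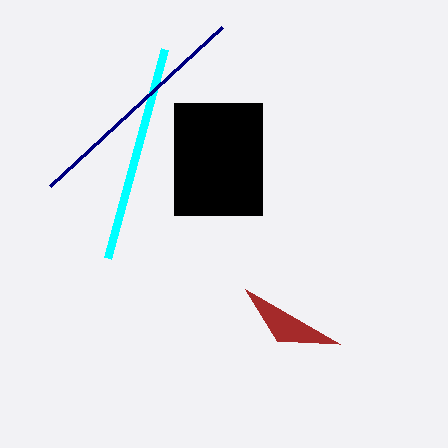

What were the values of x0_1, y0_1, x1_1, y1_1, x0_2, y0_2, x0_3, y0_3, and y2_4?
x0_1 = 174; y0_1 = 103; x1_1 = 262; y1_1 = 215; x0_2 = 164; y0_2 = 49; x0_3 = 50; y0_3 = 186; y2_4 = 341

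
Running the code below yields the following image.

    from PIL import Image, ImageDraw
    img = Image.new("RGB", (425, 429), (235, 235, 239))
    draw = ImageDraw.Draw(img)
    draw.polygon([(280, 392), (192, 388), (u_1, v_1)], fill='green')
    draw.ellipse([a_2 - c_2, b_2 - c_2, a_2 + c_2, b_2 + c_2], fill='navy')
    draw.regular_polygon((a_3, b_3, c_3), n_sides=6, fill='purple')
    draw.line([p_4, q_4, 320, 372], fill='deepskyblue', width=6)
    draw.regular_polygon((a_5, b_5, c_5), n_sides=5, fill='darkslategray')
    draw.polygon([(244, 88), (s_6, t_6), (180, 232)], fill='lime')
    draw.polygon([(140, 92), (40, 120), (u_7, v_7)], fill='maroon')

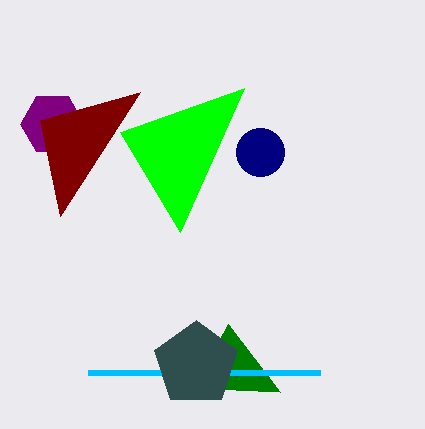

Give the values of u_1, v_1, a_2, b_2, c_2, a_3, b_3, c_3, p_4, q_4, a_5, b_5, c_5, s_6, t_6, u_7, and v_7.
u_1 = 228, v_1 = 324, a_2 = 260, b_2 = 152, c_2 = 24, a_3 = 52, b_3 = 124, c_3 = 32, p_4 = 88, q_4 = 372, a_5 = 196, b_5 = 364, c_5 = 44, s_6 = 120, t_6 = 132, u_7 = 60, v_7 = 216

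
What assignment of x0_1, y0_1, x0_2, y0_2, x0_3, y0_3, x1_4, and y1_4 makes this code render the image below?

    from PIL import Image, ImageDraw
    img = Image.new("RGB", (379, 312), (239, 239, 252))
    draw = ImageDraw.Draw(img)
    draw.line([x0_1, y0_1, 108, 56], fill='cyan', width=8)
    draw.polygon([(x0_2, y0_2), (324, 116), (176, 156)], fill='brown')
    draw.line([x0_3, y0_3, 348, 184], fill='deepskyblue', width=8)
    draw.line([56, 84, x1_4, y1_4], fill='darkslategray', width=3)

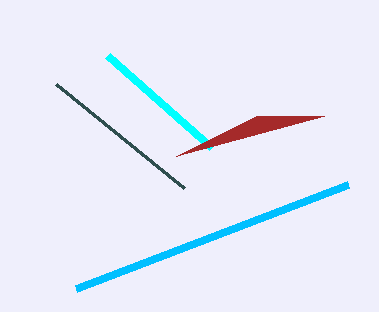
x0_1 = 212
y0_1 = 148
x0_2 = 256
y0_2 = 116
x0_3 = 76
y0_3 = 288
x1_4 = 184
y1_4 = 188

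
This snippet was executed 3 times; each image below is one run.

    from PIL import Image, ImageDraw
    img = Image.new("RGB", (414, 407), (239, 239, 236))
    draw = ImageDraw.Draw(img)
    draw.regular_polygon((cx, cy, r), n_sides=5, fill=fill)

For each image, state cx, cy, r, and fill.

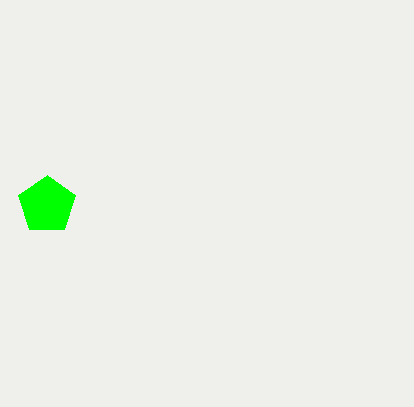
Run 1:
cx = 47
cy = 205
r = 30
fill = 'lime'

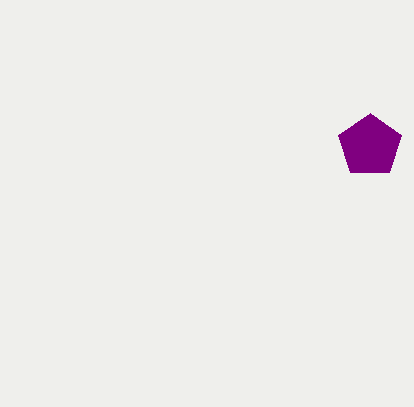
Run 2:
cx = 370
cy = 146
r = 33
fill = 'purple'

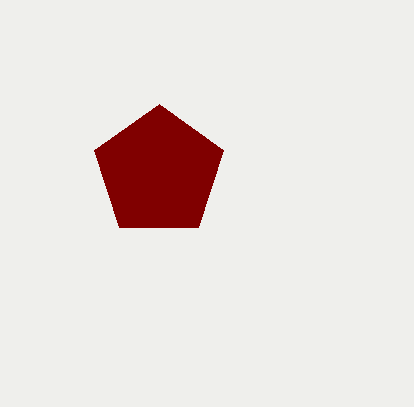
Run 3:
cx = 159, cy = 172, r = 68, fill = 'maroon'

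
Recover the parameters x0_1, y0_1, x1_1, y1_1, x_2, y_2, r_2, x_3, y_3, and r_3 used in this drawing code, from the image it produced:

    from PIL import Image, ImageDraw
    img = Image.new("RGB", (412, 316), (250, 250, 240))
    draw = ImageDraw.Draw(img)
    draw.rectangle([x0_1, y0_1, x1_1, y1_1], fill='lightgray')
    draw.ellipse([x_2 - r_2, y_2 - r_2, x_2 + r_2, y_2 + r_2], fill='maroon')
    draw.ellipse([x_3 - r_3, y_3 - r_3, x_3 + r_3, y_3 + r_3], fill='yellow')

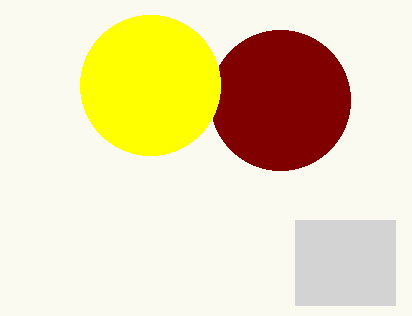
x0_1 = 295
y0_1 = 220
x1_1 = 395
y1_1 = 305
x_2 = 280
y_2 = 100
r_2 = 70
x_3 = 150
y_3 = 85
r_3 = 70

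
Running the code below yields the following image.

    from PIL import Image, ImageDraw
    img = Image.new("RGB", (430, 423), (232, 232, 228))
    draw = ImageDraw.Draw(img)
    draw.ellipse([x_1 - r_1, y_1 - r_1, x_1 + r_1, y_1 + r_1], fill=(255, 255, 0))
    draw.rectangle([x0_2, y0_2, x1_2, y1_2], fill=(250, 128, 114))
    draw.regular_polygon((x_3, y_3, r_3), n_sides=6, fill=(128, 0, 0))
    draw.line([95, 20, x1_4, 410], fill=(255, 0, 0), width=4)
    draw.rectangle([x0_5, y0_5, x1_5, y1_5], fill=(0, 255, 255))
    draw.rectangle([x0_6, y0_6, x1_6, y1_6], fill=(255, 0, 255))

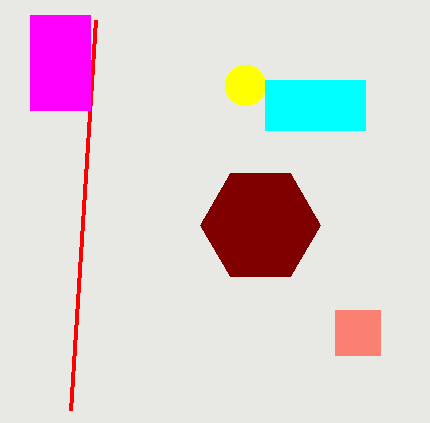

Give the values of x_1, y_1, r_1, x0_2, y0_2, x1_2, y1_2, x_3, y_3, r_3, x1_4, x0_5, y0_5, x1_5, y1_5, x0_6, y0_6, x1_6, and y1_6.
x_1 = 245, y_1 = 85, r_1 = 20, x0_2 = 335, y0_2 = 310, x1_2 = 380, y1_2 = 355, x_3 = 260, y_3 = 225, r_3 = 60, x1_4 = 70, x0_5 = 265, y0_5 = 80, x1_5 = 365, y1_5 = 130, x0_6 = 30, y0_6 = 15, x1_6 = 90, y1_6 = 110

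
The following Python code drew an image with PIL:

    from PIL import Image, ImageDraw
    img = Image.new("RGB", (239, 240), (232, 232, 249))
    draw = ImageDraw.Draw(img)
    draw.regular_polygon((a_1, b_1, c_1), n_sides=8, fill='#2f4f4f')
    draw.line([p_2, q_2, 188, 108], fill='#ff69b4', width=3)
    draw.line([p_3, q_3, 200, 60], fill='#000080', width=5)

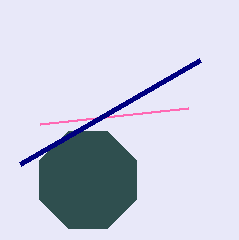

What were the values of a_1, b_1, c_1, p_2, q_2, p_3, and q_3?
a_1 = 88; b_1 = 180; c_1 = 52; p_2 = 40; q_2 = 124; p_3 = 20; q_3 = 164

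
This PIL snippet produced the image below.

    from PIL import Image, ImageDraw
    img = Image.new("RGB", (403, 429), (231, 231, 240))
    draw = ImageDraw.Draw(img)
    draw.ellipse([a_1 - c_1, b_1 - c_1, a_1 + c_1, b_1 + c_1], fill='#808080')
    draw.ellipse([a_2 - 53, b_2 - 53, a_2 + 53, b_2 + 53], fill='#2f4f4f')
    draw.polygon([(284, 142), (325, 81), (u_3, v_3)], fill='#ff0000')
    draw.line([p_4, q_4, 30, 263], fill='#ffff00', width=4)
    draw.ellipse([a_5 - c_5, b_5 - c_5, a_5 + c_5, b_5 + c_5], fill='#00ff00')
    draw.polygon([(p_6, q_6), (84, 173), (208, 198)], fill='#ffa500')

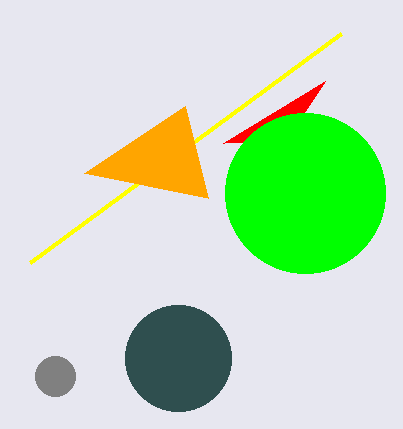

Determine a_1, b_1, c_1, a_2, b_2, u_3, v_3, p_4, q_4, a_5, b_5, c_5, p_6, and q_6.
a_1 = 55, b_1 = 376, c_1 = 20, a_2 = 178, b_2 = 358, u_3 = 223, v_3 = 143, p_4 = 341, q_4 = 34, a_5 = 305, b_5 = 193, c_5 = 80, p_6 = 185, q_6 = 106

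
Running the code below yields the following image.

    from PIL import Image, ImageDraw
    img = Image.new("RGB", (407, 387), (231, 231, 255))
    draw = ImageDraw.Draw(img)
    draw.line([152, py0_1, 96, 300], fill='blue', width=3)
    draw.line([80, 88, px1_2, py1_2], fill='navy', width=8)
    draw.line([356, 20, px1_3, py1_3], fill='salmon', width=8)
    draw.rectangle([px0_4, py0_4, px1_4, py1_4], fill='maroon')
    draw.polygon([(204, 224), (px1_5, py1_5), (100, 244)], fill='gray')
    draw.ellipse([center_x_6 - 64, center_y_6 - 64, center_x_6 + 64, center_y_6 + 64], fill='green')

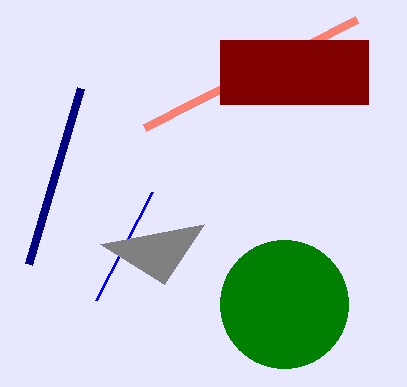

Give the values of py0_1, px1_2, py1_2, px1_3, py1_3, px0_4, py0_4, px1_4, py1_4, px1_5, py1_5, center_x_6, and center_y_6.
py0_1 = 192; px1_2 = 28; py1_2 = 264; px1_3 = 144; py1_3 = 128; px0_4 = 220; py0_4 = 40; px1_4 = 368; py1_4 = 104; px1_5 = 164; py1_5 = 284; center_x_6 = 284; center_y_6 = 304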